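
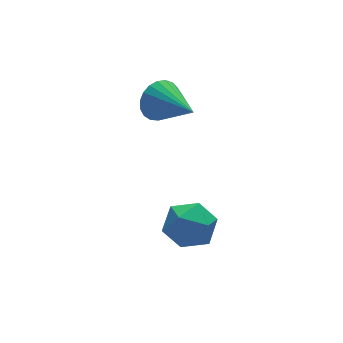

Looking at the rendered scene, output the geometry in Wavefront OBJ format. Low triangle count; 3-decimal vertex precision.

v 3.708 -1.938 -0.357
v 4.312 -2.377 -1.308
v 2.048 -1.983 -1.392
v 2.652 -2.422 -2.343
v 2.497 -3.105 -1.357
v 3.523 -3.077 -0.718
v 2.837 -1.283 -1.982
v 3.863 -1.255 -1.343
v 3.774 -1.972 -2.313
v 3.564 -3.098 -1.926
v 2.796 -1.262 -0.774
v 2.586 -2.388 -0.387
v 3.743 1.535 3.349
v 4.277 1.376 2.518
v 4.197 -0.495 4.031
v 4.564 1.527 2.778
v 4.709 1.68 3.136
v 4.688 1.808 3.531
v 4.503 1.889 3.895
v 4.186 1.908 4.164
v 3.793 1.864 4.292
v 3.391 1.762 4.257
v 3.051 1.621 4.065
v 2.829 1.466 3.749
v 2.766 1.322 3.364
v 2.872 1.215 2.976
v 3.128 1.164 2.653
v 3.491 1.177 2.45
v 3.897 1.252 2.402
f 1 12 6
f 1 6 2
f 1 2 8
f 1 8 11
f 1 11 12
f 2 6 10
f 6 12 5
f 12 11 3
f 11 8 7
f 8 2 9
f 4 10 5
f 4 5 3
f 4 3 7
f 4 7 9
f 4 9 10
f 5 10 6
f 3 5 12
f 7 3 11
f 9 7 8
f 10 9 2
f 14 13 16
f 14 16 15
f 16 13 17
f 16 17 15
f 17 13 18
f 17 18 15
f 18 13 19
f 18 19 15
f 19 13 20
f 19 20 15
f 20 13 21
f 20 21 15
f 21 13 22
f 21 22 15
f 22 13 23
f 22 23 15
f 23 13 24
f 23 24 15
f 24 13 25
f 24 25 15
f 25 13 26
f 25 26 15
f 26 13 27
f 26 27 15
f 27 13 28
f 27 28 15
f 28 13 29
f 28 29 15
f 29 13 14
f 29 14 15



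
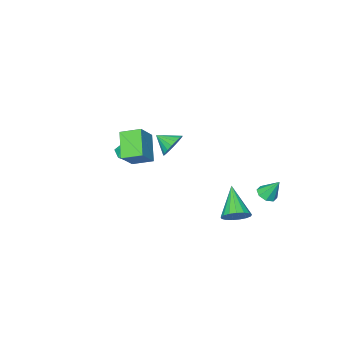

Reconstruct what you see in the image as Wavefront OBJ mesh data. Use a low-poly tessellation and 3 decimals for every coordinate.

v 2.669 0.833 2.042
v 1.893 -0.242 3.168
v 3.656 1.174 3.048
v 2.88 0.1 4.174
v 3.36 -0.06 1.666
v 2.584 -1.134 2.792
v 4.347 0.282 2.672
v 3.571 -0.793 3.798
v 0.537 -3.205 -0.292
v 1.034 -3.339 -0.692
v 0.846 -3.981 0.352
v 1.343 -4.115 -0.048
v 1.34 -3.559 0.293
v 1.149 -3.08 -0.105
v 0.731 -4.24 -0.235
v 0.54 -3.761 -0.633
v 1.154 -3.979 -0.657
v 1.53 -3.558 -0.331
v 0.35 -3.762 -0.009
v 0.726 -3.341 0.317
v -2.101 -3.342 -0.751
v -1.625 -3.54 -1.439
v -1.679 -4.278 -0.189
v -1.392 -3.314 -1.237
v -1.3 -3.093 -0.938
v -1.366 -2.921 -0.602
v -1.578 -2.833 -0.296
v -1.894 -2.846 -0.08
v -2.25 -2.957 0.004
v -2.577 -3.144 -0.062
v -2.81 -3.371 -0.265
v -2.903 -3.592 -0.563
v -2.836 -3.763 -0.899
v -2.625 -3.851 -1.205
v -2.309 -3.839 -1.421
v -1.952 -3.728 -1.505
v -2.353 1.603 -4.022
v -2.001 2.008 -3.376
v -3.227 0.217 -2.678
v -2.357 2.189 -3.421
v -2.712 2.236 -3.603
v -2.985 2.138 -3.882
v -3.113 1.918 -4.192
v -3.067 1.625 -4.464
v -2.857 1.327 -4.635
v -2.532 1.093 -4.665
v -2.166 0.975 -4.548
v -1.842 1.001 -4.311
v -1.636 1.165 -4.007
v -1.594 1.43 -3.707
v -1.725 1.734 -3.479
v -3.787 2.412 -2.426
v -3.172 2.451 -2.292
v -4.073 3.048 -1.294
v -3.33 2.83 -2.545
v -3.756 2.964 -2.728
v -4.199 2.775 -2.734
v -4.401 2.373 -2.56
v -4.243 1.994 -2.307
v -3.818 1.86 -2.124
v -3.374 2.049 -2.118
f 2 4 1
f 5 2 1
f 1 4 3
f 3 5 1
f 2 8 4
f 6 2 5
f 6 8 2
f 4 8 3
f 7 5 3
f 3 8 7
f 7 6 5
f 8 6 7
f 9 20 14
f 9 14 10
f 9 10 16
f 9 16 19
f 9 19 20
f 10 14 18
f 14 20 13
f 20 19 11
f 19 16 15
f 16 10 17
f 12 18 13
f 12 13 11
f 12 11 15
f 12 15 17
f 12 17 18
f 13 18 14
f 11 13 20
f 15 11 19
f 17 15 16
f 18 17 10
f 22 21 24
f 22 24 23
f 24 21 25
f 24 25 23
f 25 21 26
f 25 26 23
f 26 21 27
f 26 27 23
f 27 21 28
f 27 28 23
f 28 21 29
f 28 29 23
f 29 21 30
f 29 30 23
f 30 21 31
f 30 31 23
f 31 21 32
f 31 32 23
f 32 21 33
f 32 33 23
f 33 21 34
f 33 34 23
f 34 21 35
f 34 35 23
f 35 21 36
f 35 36 23
f 36 21 22
f 36 22 23
f 38 37 40
f 38 40 39
f 40 37 41
f 40 41 39
f 41 37 42
f 41 42 39
f 42 37 43
f 42 43 39
f 43 37 44
f 43 44 39
f 44 37 45
f 44 45 39
f 45 37 46
f 45 46 39
f 46 37 47
f 46 47 39
f 47 37 48
f 47 48 39
f 48 37 49
f 48 49 39
f 49 37 50
f 49 50 39
f 50 37 51
f 50 51 39
f 51 37 38
f 51 38 39
f 53 52 55
f 53 55 54
f 55 52 56
f 55 56 54
f 56 52 57
f 56 57 54
f 57 52 58
f 57 58 54
f 58 52 59
f 58 59 54
f 59 52 60
f 59 60 54
f 60 52 61
f 60 61 54
f 61 52 53
f 61 53 54



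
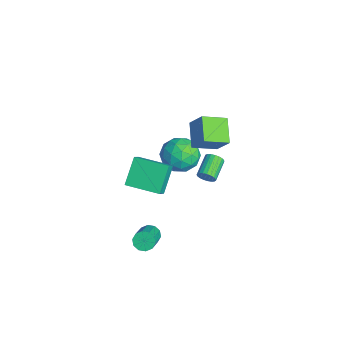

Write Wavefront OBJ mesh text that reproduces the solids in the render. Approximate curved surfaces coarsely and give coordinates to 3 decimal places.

v 4.399 1.323 3.088
v 4.69 1.471 3.493
v 3.712 2.185 3.937
v 3.421 2.037 3.532
v 4.736 1.623 3.347
v 3.757 2.337 3.791
v 4.723 1.724 3.156
v 3.744 2.438 3.6
v 4.654 1.756 2.953
v 3.676 2.47 3.397
v 4.541 1.712 2.774
v 3.563 2.427 3.218
v 4.404 1.602 2.649
v 3.425 2.316 3.093
v 4.265 1.443 2.6
v 3.287 2.157 3.044
v 4.15 1.263 2.635
v 3.172 1.977 3.079
v 4.078 1.094 2.749
v 3.1 1.808 3.193
v 4.062 0.964 2.921
v 3.083 1.678 3.365
v 4.104 0.897 3.122
v 3.125 1.611 3.566
v 4.196 0.903 3.317
v 3.218 1.617 3.761
v 4.324 0.981 3.473
v 3.346 1.695 3.917
v 4.465 1.119 3.562
v 3.487 1.833 4.006
v 4.595 1.292 3.569
v 3.616 2.006 4.013
v 3.261 -1.385 -2.427
v 3.668 -1.053 -2.737
v 5.107 -1.702 -1.542
v 4.699 -2.035 -1.233
v 3.532 -0.84 -2.457
v 4.971 -1.489 -1.262
v 3.292 -0.835 -2.166
v 4.731 -1.484 -0.971
v 3.04 -1.04 -1.975
v 4.479 -1.69 -0.78
v 2.873 -1.378 -1.957
v 4.312 -2.027 -0.762
v 2.853 -1.718 -2.118
v 4.292 -2.367 -0.923
v 2.989 -1.931 -2.398
v 4.428 -2.58 -1.203
v 3.229 -1.936 -2.689
v 4.668 -2.585 -1.494
v 3.481 -1.73 -2.88
v 4.92 -2.38 -1.685
v 3.648 -1.393 -2.898
v 5.087 -2.042 -1.703
v -3.741 2.13 -1.996
v -2.949 2.906 -2.453
v -2.331 0.814 -1.787
v -1.539 1.59 -2.244
v -2.021 1.791 -1.165
v -2.893 2.604 -1.294
v -2.387 1.116 -2.946
v -3.259 1.929 -3.075
v -2.113 2.279 -3.04
v -1.886 2.696 -1.939
v -3.394 1.024 -2.301
v -3.167 1.441 -1.2
v -3.468 2.633 -2.243
v -1.812 1.087 -1.997
v -2.095 1.205 -1.363
v -1.63 1.661 -1.631
v -3.435 2.456 -1.562
v -2.97 2.912 -1.83
v -2.425 2.257 -1.073
v -2.31 0.808 -2.41
v -1.845 1.264 -2.678
v -3.65 2.059 -2.609
v -3.185 2.515 -2.877
v -2.855 1.463 -3.167
v -2.512 2.721 -2.856
v -1.683 1.947 -2.733
v -2.182 1.669 -3.146
v -2.694 2.147 -3.222
v -2.379 2.966 -2.21
v -1.55 2.193 -2.087
v -1.833 2.311 -1.452
v -2.345 2.789 -1.528
v -1.887 2.597 -2.554
v -3.73 1.527 -2.153
v -2.901 0.754 -2.03
v -2.935 0.931 -2.712
v -3.447 1.409 -2.788
v -3.597 1.773 -1.507
v -2.768 0.999 -1.384
v -2.586 1.573 -1.018
v -3.098 2.051 -1.094
v -3.393 1.123 -1.686
v -0.495 3.327 0.132
v -0.464 1.897 0.676
v -1.881 3.598 0.926
v -1.85 2.168 1.469
v 0.27 3.792 1.311
v 0.301 2.362 1.854
v -1.116 4.063 2.104
v -1.085 2.633 2.648
v -1.488 -0.77 -0.474
v -0.862 -1.156 0.248
v -0.362 0.856 -0.579
v 0.263 0.469 0.142
v -0.483 -1.549 -1.762
v 0.142 -1.936 -1.041
v 0.642 0.076 -1.868
v 1.268 -0.31 -1.146
f 2 1 5
f 2 5 3
f 3 5 6
f 3 6 4
f 5 1 7
f 5 7 6
f 6 7 8
f 6 8 4
f 7 1 9
f 7 9 8
f 8 9 10
f 8 10 4
f 9 1 11
f 9 11 10
f 10 11 12
f 10 12 4
f 11 1 13
f 11 13 12
f 12 13 14
f 12 14 4
f 13 1 15
f 13 15 14
f 14 15 16
f 14 16 4
f 15 1 17
f 15 17 16
f 16 17 18
f 16 18 4
f 17 1 19
f 17 19 18
f 18 19 20
f 18 20 4
f 19 1 21
f 19 21 20
f 20 21 22
f 20 22 4
f 21 1 23
f 21 23 22
f 22 23 24
f 22 24 4
f 23 1 25
f 23 25 24
f 24 25 26
f 24 26 4
f 25 1 27
f 25 27 26
f 26 27 28
f 26 28 4
f 27 1 29
f 27 29 28
f 28 29 30
f 28 30 4
f 29 1 31
f 29 31 30
f 30 31 32
f 30 32 4
f 31 1 2
f 31 2 32
f 32 2 3
f 32 3 4
f 34 33 37
f 34 37 35
f 35 37 38
f 35 38 36
f 37 33 39
f 37 39 38
f 38 39 40
f 38 40 36
f 39 33 41
f 39 41 40
f 40 41 42
f 40 42 36
f 41 33 43
f 41 43 42
f 42 43 44
f 42 44 36
f 43 33 45
f 43 45 44
f 44 45 46
f 44 46 36
f 45 33 47
f 45 47 46
f 46 47 48
f 46 48 36
f 47 33 49
f 47 49 48
f 48 49 50
f 48 50 36
f 49 33 51
f 49 51 50
f 50 51 52
f 50 52 36
f 51 33 53
f 51 53 52
f 52 53 54
f 52 54 36
f 53 33 34
f 53 34 54
f 54 34 35
f 54 35 36
f 55 92 71
f 92 66 95
f 71 95 60
f 92 95 71
f 55 71 67
f 71 60 72
f 67 72 56
f 71 72 67
f 55 67 76
f 67 56 77
f 76 77 62
f 67 77 76
f 55 76 88
f 76 62 91
f 88 91 65
f 76 91 88
f 55 88 92
f 88 65 96
f 92 96 66
f 88 96 92
f 56 72 83
f 72 60 86
f 83 86 64
f 72 86 83
f 60 95 73
f 95 66 94
f 73 94 59
f 95 94 73
f 66 96 93
f 96 65 89
f 93 89 57
f 96 89 93
f 65 91 90
f 91 62 78
f 90 78 61
f 91 78 90
f 62 77 82
f 77 56 79
f 82 79 63
f 77 79 82
f 58 84 70
f 84 64 85
f 70 85 59
f 84 85 70
f 58 70 68
f 70 59 69
f 68 69 57
f 70 69 68
f 58 68 75
f 68 57 74
f 75 74 61
f 68 74 75
f 58 75 80
f 75 61 81
f 80 81 63
f 75 81 80
f 58 80 84
f 80 63 87
f 84 87 64
f 80 87 84
f 59 85 73
f 85 64 86
f 73 86 60
f 85 86 73
f 57 69 93
f 69 59 94
f 93 94 66
f 69 94 93
f 61 74 90
f 74 57 89
f 90 89 65
f 74 89 90
f 63 81 82
f 81 61 78
f 82 78 62
f 81 78 82
f 64 87 83
f 87 63 79
f 83 79 56
f 87 79 83
f 98 100 97
f 101 98 97
f 97 100 99
f 99 101 97
f 98 104 100
f 102 98 101
f 102 104 98
f 100 104 99
f 103 101 99
f 99 104 103
f 103 102 101
f 104 102 103
f 106 108 105
f 109 106 105
f 105 108 107
f 107 109 105
f 106 112 108
f 110 106 109
f 110 112 106
f 108 112 107
f 111 109 107
f 107 112 111
f 111 110 109
f 112 110 111



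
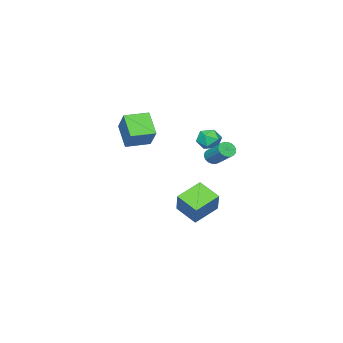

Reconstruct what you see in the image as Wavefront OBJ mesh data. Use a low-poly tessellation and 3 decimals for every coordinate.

v -3.609 -3.186 0.485
v -4.262 -4.317 1.752
v -2.864 -2.074 1.861
v -3.518 -3.205 3.129
v -2.242 -4.035 0.431
v -2.896 -5.166 1.699
v -1.498 -2.923 1.808
v -2.151 -4.054 3.075
v -1.853 3.087 1.55
v -1.494 2.751 1.859
v -1.129 4.098 2.899
v -1.487 4.433 2.59
v -1.339 2.849 1.678
v -0.974 4.196 2.717
v -1.285 2.994 1.471
v -0.92 4.341 2.511
v -1.344 3.157 1.28
v -0.979 4.504 2.32
v -1.504 3.307 1.143
v -1.138 4.653 2.182
v -1.732 3.412 1.086
v -1.367 4.759 2.125
v -1.984 3.454 1.121
v -1.619 4.8 2.16
v -2.211 3.422 1.241
v -1.846 4.769 2.281
v -2.366 3.324 1.423
v -2.001 4.671 2.462
v -2.42 3.179 1.629
v -2.055 4.526 2.669
v -2.361 3.016 1.82
v -1.996 4.363 2.86
v -2.202 2.867 1.958
v -1.836 4.213 2.997
v -1.973 2.761 2.015
v -1.608 4.108 3.054
v -1.721 2.72 1.98
v -1.356 4.066 3.019
v -1.501 0.651 -3.23
v -3.121 1.036 -2.496
v -1.499 2.088 -3.978
v -3.119 2.473 -3.244
v -0.641 1.427 -1.736
v -2.261 1.812 -1.002
v -0.639 2.864 -2.484
v -2.259 3.249 -1.75
v -3.08 2.783 2.653
v -2.322 3.116 2.805
v -2.498 1.584 2.375
v -1.74 1.917 2.527
v -2.283 1.802 3.159
v -2.643 2.543 3.331
v -2.177 2.157 1.849
v -2.537 2.898 2.021
v -1.764 2.729 2.308
v -1.83 2.51 3.117
v -2.99 2.19 2.063
v -3.056 1.971 2.872
f 2 4 1
f 5 2 1
f 1 4 3
f 3 5 1
f 2 8 4
f 6 2 5
f 6 8 2
f 4 8 3
f 7 5 3
f 3 8 7
f 7 6 5
f 8 6 7
f 10 9 13
f 10 13 11
f 11 13 14
f 11 14 12
f 13 9 15
f 13 15 14
f 14 15 16
f 14 16 12
f 15 9 17
f 15 17 16
f 16 17 18
f 16 18 12
f 17 9 19
f 17 19 18
f 18 19 20
f 18 20 12
f 19 9 21
f 19 21 20
f 20 21 22
f 20 22 12
f 21 9 23
f 21 23 22
f 22 23 24
f 22 24 12
f 23 9 25
f 23 25 24
f 24 25 26
f 24 26 12
f 25 9 27
f 25 27 26
f 26 27 28
f 26 28 12
f 27 9 29
f 27 29 28
f 28 29 30
f 28 30 12
f 29 9 31
f 29 31 30
f 30 31 32
f 30 32 12
f 31 9 33
f 31 33 32
f 32 33 34
f 32 34 12
f 33 9 35
f 33 35 34
f 34 35 36
f 34 36 12
f 35 9 37
f 35 37 36
f 36 37 38
f 36 38 12
f 37 9 10
f 37 10 38
f 38 10 11
f 38 11 12
f 40 42 39
f 43 40 39
f 39 42 41
f 41 43 39
f 40 46 42
f 44 40 43
f 44 46 40
f 42 46 41
f 45 43 41
f 41 46 45
f 45 44 43
f 46 44 45
f 47 58 52
f 47 52 48
f 47 48 54
f 47 54 57
f 47 57 58
f 48 52 56
f 52 58 51
f 58 57 49
f 57 54 53
f 54 48 55
f 50 56 51
f 50 51 49
f 50 49 53
f 50 53 55
f 50 55 56
f 51 56 52
f 49 51 58
f 53 49 57
f 55 53 54
f 56 55 48



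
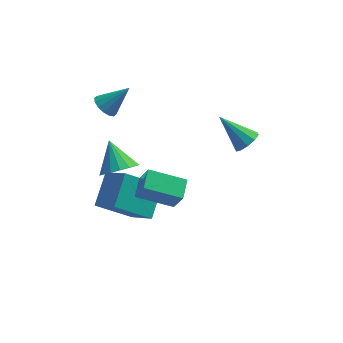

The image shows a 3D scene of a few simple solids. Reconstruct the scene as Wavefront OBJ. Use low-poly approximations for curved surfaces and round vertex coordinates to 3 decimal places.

v -2.046 -1.078 -0.624
v -1.627 -1.467 -0.009
v -2.494 -0.062 0.324
v -1.358 -1.208 -0.159
v -1.247 -0.92 -0.416
v -1.32 -0.667 -0.721
v -1.558 -0.509 -1.003
v -1.908 -0.481 -1.199
v -2.29 -0.59 -1.263
v -2.616 -0.811 -1.18
v -2.811 -1.093 -0.97
v -2.831 -1.371 -0.681
v -2.671 -1.583 -0.379
v -2.368 -1.678 -0.133
v -1.991 -1.637 0.001
v -1.401 -2.056 -1.368
v -1.025 -2.455 -0.312
v -1.247 -1.162 -1.085
v -0.871 -1.562 -0.029
v 0.151 -2.138 -1.951
v 0.527 -2.538 -0.895
v 0.305 -1.245 -1.668
v 0.681 -1.644 -0.612
v -3.145 -0.386 -3.885
v -2.74 0.956 -2.995
v -1.643 -0.029 -5.108
v -1.237 1.313 -4.219
v -2.283 -1.193 -3.061
v -1.877 0.149 -2.172
v -0.78 -0.836 -4.285
v -0.375 0.506 -3.395
v -2.817 3.119 -0.575
v -2.548 3.56 -0.936
v -1.803 3.361 0.475
v -2.77 3.72 -0.759
v -3.005 3.719 -0.532
v -3.189 3.558 -0.317
v -3.274 3.279 -0.171
v -3.236 2.957 -0.133
v -3.086 2.679 -0.214
v -2.864 2.519 -0.392
v -2.63 2.52 -0.618
v -2.446 2.681 -0.834
v -2.361 2.96 -0.979
v -2.399 3.282 -1.017
v 3.181 3.402 -3.309
v 3.49 3.074 -2.814
v 1.979 4.018 -2.151
v 3.658 3.451 -2.841
v 3.643 3.81 -3.047
v 3.452 4.013 -3.353
v 3.158 3.983 -3.643
v 2.872 3.731 -3.805
v 2.705 3.353 -3.778
v 2.719 2.994 -3.572
v 2.91 2.791 -3.266
v 3.205 2.821 -2.976
f 2 1 4
f 2 4 3
f 4 1 5
f 4 5 3
f 5 1 6
f 5 6 3
f 6 1 7
f 6 7 3
f 7 1 8
f 7 8 3
f 8 1 9
f 8 9 3
f 9 1 10
f 9 10 3
f 10 1 11
f 10 11 3
f 11 1 12
f 11 12 3
f 12 1 13
f 12 13 3
f 13 1 14
f 13 14 3
f 14 1 15
f 14 15 3
f 15 1 2
f 15 2 3
f 17 19 16
f 20 17 16
f 16 19 18
f 18 20 16
f 17 23 19
f 21 17 20
f 21 23 17
f 19 23 18
f 22 20 18
f 18 23 22
f 22 21 20
f 23 21 22
f 25 27 24
f 28 25 24
f 24 27 26
f 26 28 24
f 25 31 27
f 29 25 28
f 29 31 25
f 27 31 26
f 30 28 26
f 26 31 30
f 30 29 28
f 31 29 30
f 33 32 35
f 33 35 34
f 35 32 36
f 35 36 34
f 36 32 37
f 36 37 34
f 37 32 38
f 37 38 34
f 38 32 39
f 38 39 34
f 39 32 40
f 39 40 34
f 40 32 41
f 40 41 34
f 41 32 42
f 41 42 34
f 42 32 43
f 42 43 34
f 43 32 44
f 43 44 34
f 44 32 45
f 44 45 34
f 45 32 33
f 45 33 34
f 47 46 49
f 47 49 48
f 49 46 50
f 49 50 48
f 50 46 51
f 50 51 48
f 51 46 52
f 51 52 48
f 52 46 53
f 52 53 48
f 53 46 54
f 53 54 48
f 54 46 55
f 54 55 48
f 55 46 56
f 55 56 48
f 56 46 57
f 56 57 48
f 57 46 47
f 57 47 48



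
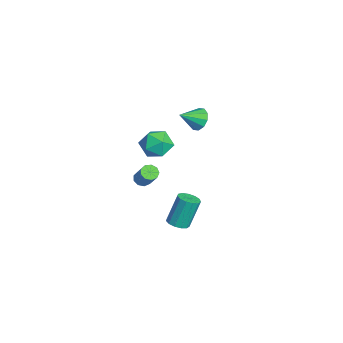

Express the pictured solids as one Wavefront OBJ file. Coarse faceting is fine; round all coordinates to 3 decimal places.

v 3.465 -0.975 -1.836
v 3.784 -1.474 -1.593
v 3.494 -0.843 0.079
v 3.175 -0.345 -0.164
v 4.028 -1.214 -1.648
v 3.738 -0.584 0.024
v 4.093 -0.878 -1.763
v 3.803 -0.248 -0.092
v 3.959 -0.574 -1.902
v 3.669 0.057 -0.23
v 3.668 -0.396 -2.019
v 3.378 0.234 -0.347
v 3.312 -0.403 -2.078
v 3.022 0.227 -0.406
v 3.005 -0.591 -2.06
v 2.715 0.039 -0.389
v 2.844 -0.901 -1.972
v 2.554 -0.271 -0.3
v 2.88 -1.235 -1.839
v 2.59 -0.604 -0.168
v 3.102 -1.486 -1.706
v 2.812 -0.856 -0.035
v 3.439 -1.575 -1.614
v 3.149 -0.945 0.058
v -4.054 1.252 0.819
v -3.81 0.91 0.15
v -3.706 0.128 1.521
v -3.431 1.148 0.344
v -3.289 1.426 0.72
v -3.44 1.638 1.133
v -3.825 1.702 1.427
v -4.297 1.595 1.488
v -4.676 1.356 1.294
v -4.818 1.078 0.918
v -4.667 0.866 0.505
v -4.283 0.802 0.211
v -4.48 -0.472 -0.913
v -3.481 -0.177 -0.772
v -4.019 -2.103 -0.768
v -3.02 -1.808 -0.627
v -3.738 -1.606 0.115
v -4.023 -0.598 0.025
v -3.477 -1.682 -1.565
v -3.762 -0.674 -1.655
v -2.861 -0.925 -1.175
v -3.022 -0.878 -0.136
v -4.478 -1.402 -1.404
v -4.639 -1.355 -0.365
v -0.932 -2.252 -1.465
v -0.683 -1.893 -1.748
v 0.22 -1.61 -0.598
v -0.028 -1.968 -0.315
v -0.954 -1.743 -1.573
v -0.05 -1.46 -0.422
v -1.214 -1.831 -1.347
v -0.311 -1.548 -0.196
v -1.342 -2.116 -1.176
v -0.439 -1.833 -0.026
v -1.278 -2.464 -1.141
v -0.375 -2.181 0.01
v -1.052 -2.713 -1.257
v -0.148 -2.43 -0.107
v -0.77 -2.746 -1.471
v 0.134 -2.463 -0.321
v -0.563 -2.547 -1.682
v 0.34 -2.264 -0.532
v -0.529 -2.211 -1.792
v 0.375 -1.928 -0.641
f 2 1 5
f 2 5 3
f 3 5 6
f 3 6 4
f 5 1 7
f 5 7 6
f 6 7 8
f 6 8 4
f 7 1 9
f 7 9 8
f 8 9 10
f 8 10 4
f 9 1 11
f 9 11 10
f 10 11 12
f 10 12 4
f 11 1 13
f 11 13 12
f 12 13 14
f 12 14 4
f 13 1 15
f 13 15 14
f 14 15 16
f 14 16 4
f 15 1 17
f 15 17 16
f 16 17 18
f 16 18 4
f 17 1 19
f 17 19 18
f 18 19 20
f 18 20 4
f 19 1 21
f 19 21 20
f 20 21 22
f 20 22 4
f 21 1 23
f 21 23 22
f 22 23 24
f 22 24 4
f 23 1 2
f 23 2 24
f 24 2 3
f 24 3 4
f 26 25 28
f 26 28 27
f 28 25 29
f 28 29 27
f 29 25 30
f 29 30 27
f 30 25 31
f 30 31 27
f 31 25 32
f 31 32 27
f 32 25 33
f 32 33 27
f 33 25 34
f 33 34 27
f 34 25 35
f 34 35 27
f 35 25 36
f 35 36 27
f 36 25 26
f 36 26 27
f 37 48 42
f 37 42 38
f 37 38 44
f 37 44 47
f 37 47 48
f 38 42 46
f 42 48 41
f 48 47 39
f 47 44 43
f 44 38 45
f 40 46 41
f 40 41 39
f 40 39 43
f 40 43 45
f 40 45 46
f 41 46 42
f 39 41 48
f 43 39 47
f 45 43 44
f 46 45 38
f 50 49 53
f 50 53 51
f 51 53 54
f 51 54 52
f 53 49 55
f 53 55 54
f 54 55 56
f 54 56 52
f 55 49 57
f 55 57 56
f 56 57 58
f 56 58 52
f 57 49 59
f 57 59 58
f 58 59 60
f 58 60 52
f 59 49 61
f 59 61 60
f 60 61 62
f 60 62 52
f 61 49 63
f 61 63 62
f 62 63 64
f 62 64 52
f 63 49 65
f 63 65 64
f 64 65 66
f 64 66 52
f 65 49 67
f 65 67 66
f 66 67 68
f 66 68 52
f 67 49 50
f 67 50 68
f 68 50 51
f 68 51 52



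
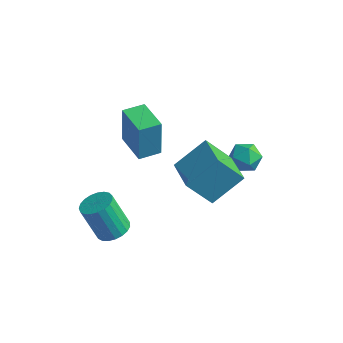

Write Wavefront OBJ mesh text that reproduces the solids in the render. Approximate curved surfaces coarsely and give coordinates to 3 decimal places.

v -1.627 -2.424 -2.786
v -0.88 -2.769 -2.472
v -1.747 -2.94 -0.6
v -2.493 -2.596 -0.914
v -0.829 -2.411 -2.415
v -1.695 -2.582 -0.543
v -0.915 -2.055 -2.423
v -1.782 -2.226 -0.551
v -1.125 -1.764 -2.493
v -1.991 -1.935 -0.621
v -1.421 -1.586 -2.614
v -2.288 -1.757 -0.742
v -1.753 -1.554 -2.765
v -2.619 -1.725 -0.893
v -2.063 -1.672 -2.919
v -2.93 -1.843 -1.047
v -2.298 -1.92 -3.051
v -3.164 -2.091 -1.178
v -2.416 -2.256 -3.136
v -3.283 -2.427 -1.264
v -2.398 -2.62 -3.161
v -3.265 -2.791 -1.289
v -2.247 -2.951 -3.121
v -3.114 -3.122 -1.249
v -1.988 -3.191 -3.024
v -2.855 -3.362 -1.151
v -1.667 -3.298 -2.885
v -2.534 -3.469 -1.013
v -1.339 -3.254 -2.729
v -2.206 -3.425 -0.857
v -1.061 -3.067 -2.583
v -1.927 -3.238 -0.711
v 1.469 4.105 -0.344
v 2.353 4.21 -0.553
v 1.787 2.85 0.373
v 2.671 2.955 0.164
v 2.27 3.525 0.757
v 2.074 4.301 0.313
v 2.066 2.759 -0.493
v 1.87 3.535 -0.937
v 2.723 3.378 -0.645
v 2.849 3.852 0.128
v 1.291 3.208 -0.308
v 1.417 3.682 0.465
v 1.609 -1.072 1.638
v 2.478 0.335 2.883
v 0.157 0.146 1.274
v 1.025 1.553 2.519
v 2.615 -0.333 0.101
v 3.483 1.074 1.346
v 1.162 0.885 -0.263
v 2.031 2.292 0.982
v -0.745 -1.465 2.709
v -0.808 -1.318 4.813
v -2.298 -0.562 2.599
v -2.361 -0.415 4.703
v -0.159 -0.465 2.657
v -0.222 -0.318 4.761
v -1.712 0.438 2.547
v -1.775 0.585 4.651
f 2 1 5
f 2 5 3
f 3 5 6
f 3 6 4
f 5 1 7
f 5 7 6
f 6 7 8
f 6 8 4
f 7 1 9
f 7 9 8
f 8 9 10
f 8 10 4
f 9 1 11
f 9 11 10
f 10 11 12
f 10 12 4
f 11 1 13
f 11 13 12
f 12 13 14
f 12 14 4
f 13 1 15
f 13 15 14
f 14 15 16
f 14 16 4
f 15 1 17
f 15 17 16
f 16 17 18
f 16 18 4
f 17 1 19
f 17 19 18
f 18 19 20
f 18 20 4
f 19 1 21
f 19 21 20
f 20 21 22
f 20 22 4
f 21 1 23
f 21 23 22
f 22 23 24
f 22 24 4
f 23 1 25
f 23 25 24
f 24 25 26
f 24 26 4
f 25 1 27
f 25 27 26
f 26 27 28
f 26 28 4
f 27 1 29
f 27 29 28
f 28 29 30
f 28 30 4
f 29 1 31
f 29 31 30
f 30 31 32
f 30 32 4
f 31 1 2
f 31 2 32
f 32 2 3
f 32 3 4
f 33 44 38
f 33 38 34
f 33 34 40
f 33 40 43
f 33 43 44
f 34 38 42
f 38 44 37
f 44 43 35
f 43 40 39
f 40 34 41
f 36 42 37
f 36 37 35
f 36 35 39
f 36 39 41
f 36 41 42
f 37 42 38
f 35 37 44
f 39 35 43
f 41 39 40
f 42 41 34
f 46 48 45
f 49 46 45
f 45 48 47
f 47 49 45
f 46 52 48
f 50 46 49
f 50 52 46
f 48 52 47
f 51 49 47
f 47 52 51
f 51 50 49
f 52 50 51
f 54 56 53
f 57 54 53
f 53 56 55
f 55 57 53
f 54 60 56
f 58 54 57
f 58 60 54
f 56 60 55
f 59 57 55
f 55 60 59
f 59 58 57
f 60 58 59



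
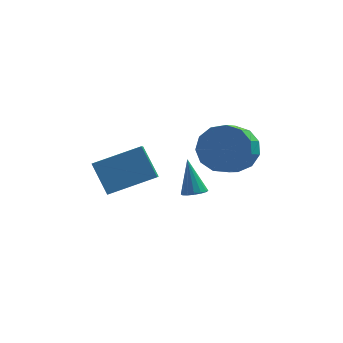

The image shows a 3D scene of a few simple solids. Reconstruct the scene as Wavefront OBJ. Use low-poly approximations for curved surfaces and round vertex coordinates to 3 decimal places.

v 2.45 2.007 1.112
v 3.149 1.351 0.594
v 2.73 0.197 1.49
v 2.03 0.853 2.008
v 3.46 1.601 1.062
v 3.041 0.447 1.957
v 3.45 1.98 1.545
v 3.03 0.826 2.441
v 3.122 2.367 1.891
v 2.703 1.213 2.787
v 2.581 2.64 1.99
v 2.161 1.486 2.885
v 1.998 2.712 1.81
v 1.579 1.558 2.705
v 1.558 2.561 1.408
v 1.139 1.406 2.304
v 1.402 2.233 0.913
v 0.983 1.079 1.809
v 1.578 1.834 0.481
v 1.159 0.679 1.377
v 2.031 1.489 0.249
v 1.612 0.335 1.145
v 2.617 1.31 0.291
v 2.198 0.155 1.187
v -2.344 0.005 0.136
v -2.915 0.884 1.25
v -2.256 1.509 -1.005
v -2.828 2.388 0.11
v -0.472 0.392 0.79
v -1.044 1.271 1.905
v -0.385 1.896 -0.35
v -0.956 2.775 0.764
v 1.017 2.201 -1.584
v 1.493 2.451 -1.633
v 0.763 2.959 -0.176
v 1.31 2.621 -1.758
v 1.047 2.678 -1.836
v 0.777 2.608 -1.847
v 0.571 2.428 -1.787
v 0.485 2.188 -1.673
v 0.541 1.951 -1.536
v 0.725 1.781 -1.411
v 0.987 1.724 -1.333
v 1.257 1.794 -1.322
v 1.463 1.974 -1.382
v 1.549 2.214 -1.495
f 2 1 5
f 2 5 3
f 3 5 6
f 3 6 4
f 5 1 7
f 5 7 6
f 6 7 8
f 6 8 4
f 7 1 9
f 7 9 8
f 8 9 10
f 8 10 4
f 9 1 11
f 9 11 10
f 10 11 12
f 10 12 4
f 11 1 13
f 11 13 12
f 12 13 14
f 12 14 4
f 13 1 15
f 13 15 14
f 14 15 16
f 14 16 4
f 15 1 17
f 15 17 16
f 16 17 18
f 16 18 4
f 17 1 19
f 17 19 18
f 18 19 20
f 18 20 4
f 19 1 21
f 19 21 20
f 20 21 22
f 20 22 4
f 21 1 23
f 21 23 22
f 22 23 24
f 22 24 4
f 23 1 2
f 23 2 24
f 24 2 3
f 24 3 4
f 26 28 25
f 29 26 25
f 25 28 27
f 27 29 25
f 26 32 28
f 30 26 29
f 30 32 26
f 28 32 27
f 31 29 27
f 27 32 31
f 31 30 29
f 32 30 31
f 34 33 36
f 34 36 35
f 36 33 37
f 36 37 35
f 37 33 38
f 37 38 35
f 38 33 39
f 38 39 35
f 39 33 40
f 39 40 35
f 40 33 41
f 40 41 35
f 41 33 42
f 41 42 35
f 42 33 43
f 42 43 35
f 43 33 44
f 43 44 35
f 44 33 45
f 44 45 35
f 45 33 46
f 45 46 35
f 46 33 34
f 46 34 35



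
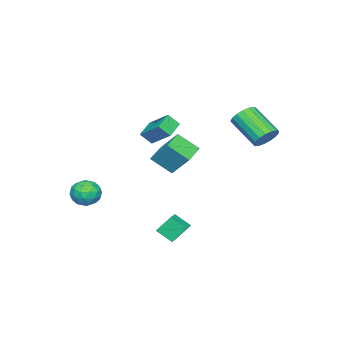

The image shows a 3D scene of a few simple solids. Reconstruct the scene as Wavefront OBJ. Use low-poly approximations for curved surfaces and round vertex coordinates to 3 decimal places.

v -3.442 4.254 3.007
v -2.778 3.831 2.686
v -3.274 2.123 3.912
v -3.938 2.546 4.233
v -2.625 4.021 3.012
v -3.12 2.313 4.238
v -2.659 4.263 3.337
v -3.154 2.555 4.563
v -2.872 4.504 3.586
v -3.368 2.796 4.812
v -3.216 4.688 3.702
v -3.711 2.98 4.928
v -3.612 4.772 3.66
v -4.107 3.064 4.886
v -3.969 4.737 3.467
v -4.464 3.029 4.693
v -4.205 4.592 3.17
v -4.7 2.884 4.396
v -4.267 4.369 2.835
v -4.762 2.661 4.061
v -4.139 4.12 2.539
v -4.635 2.412 3.765
v -3.852 3.902 2.351
v -4.348 2.194 3.577
v -3.472 3.764 2.313
v -3.967 2.056 3.539
v -3.084 3.739 2.434
v -3.579 2.031 3.66
v 3.032 -2.287 -0.602
v 3.485 -2.128 0.189
v 3.315 -3.752 -0.469
v 3.768 -3.593 0.322
v 2.85 -3.481 0.284
v 2.676 -2.576 0.202
v 4.124 -3.304 -0.482
v 3.95 -2.399 -0.564
v 4.16 -2.757 0.263
v 3.373 -2.866 0.736
v 3.427 -3.014 -1.016
v 2.64 -3.123 -0.543
v 3.234 -2.079 -0.218
v 3.566 -3.801 -0.062
v 3.027 -3.735 -0.084
v 3.293 -3.642 0.38
v 2.758 -2.342 -0.21
v 3.024 -2.249 0.255
v 2.651 -3.044 0.31
v 3.776 -3.631 -0.535
v 4.042 -3.538 -0.07
v 3.507 -2.238 -0.66
v 3.773 -2.145 -0.196
v 4.149 -2.836 -0.59
v 3.897 -2.355 0.291
v 4.063 -3.216 0.368
v 4.273 -3.047 -0.104
v 4.17 -2.515 -0.152
v 3.434 -2.42 0.569
v 3.6 -3.28 0.646
v 3.061 -3.214 0.624
v 2.958 -2.682 0.576
v 3.831 -2.789 0.612
v 3.2 -2.6 -0.926
v 3.366 -3.46 -0.849
v 3.842 -3.198 -0.856
v 3.739 -2.666 -0.904
v 2.737 -2.664 -0.648
v 2.903 -3.525 -0.571
v 2.63 -3.365 -0.128
v 2.527 -2.833 -0.176
v 2.969 -3.091 -0.892
v 2.268 2.9 -1.567
v 2.385 1.994 -0.919
v 3.123 3.179 -1.332
v 3.24 2.273 -0.684
v 2.74 2.267 -2.536
v 2.857 1.361 -1.888
v 3.595 2.546 -2.301
v 3.712 1.64 -1.653
v -2.354 -2.496 3.097
v -2.066 -1.125 4.113
v -2.665 -1.927 2.418
v -2.378 -0.556 3.433
v -1.202 -2.404 2.647
v -0.915 -1.033 3.662
v -1.514 -1.835 1.967
v -1.226 -0.464 2.983
v -1.002 0.425 1.282
v -0.644 -0.725 2.241
v -0.789 1.628 2.644
v -0.431 0.478 3.604
v 0.311 0.562 0.956
v 0.669 -0.588 1.916
v 0.524 1.765 2.319
v 0.882 0.615 3.278
f 2 1 5
f 2 5 3
f 3 5 6
f 3 6 4
f 5 1 7
f 5 7 6
f 6 7 8
f 6 8 4
f 7 1 9
f 7 9 8
f 8 9 10
f 8 10 4
f 9 1 11
f 9 11 10
f 10 11 12
f 10 12 4
f 11 1 13
f 11 13 12
f 12 13 14
f 12 14 4
f 13 1 15
f 13 15 14
f 14 15 16
f 14 16 4
f 15 1 17
f 15 17 16
f 16 17 18
f 16 18 4
f 17 1 19
f 17 19 18
f 18 19 20
f 18 20 4
f 19 1 21
f 19 21 20
f 20 21 22
f 20 22 4
f 21 1 23
f 21 23 22
f 22 23 24
f 22 24 4
f 23 1 25
f 23 25 24
f 24 25 26
f 24 26 4
f 25 1 27
f 25 27 26
f 26 27 28
f 26 28 4
f 27 1 2
f 27 2 28
f 28 2 3
f 28 3 4
f 29 66 45
f 66 40 69
f 45 69 34
f 66 69 45
f 29 45 41
f 45 34 46
f 41 46 30
f 45 46 41
f 29 41 50
f 41 30 51
f 50 51 36
f 41 51 50
f 29 50 62
f 50 36 65
f 62 65 39
f 50 65 62
f 29 62 66
f 62 39 70
f 66 70 40
f 62 70 66
f 30 46 57
f 46 34 60
f 57 60 38
f 46 60 57
f 34 69 47
f 69 40 68
f 47 68 33
f 69 68 47
f 40 70 67
f 70 39 63
f 67 63 31
f 70 63 67
f 39 65 64
f 65 36 52
f 64 52 35
f 65 52 64
f 36 51 56
f 51 30 53
f 56 53 37
f 51 53 56
f 32 58 44
f 58 38 59
f 44 59 33
f 58 59 44
f 32 44 42
f 44 33 43
f 42 43 31
f 44 43 42
f 32 42 49
f 42 31 48
f 49 48 35
f 42 48 49
f 32 49 54
f 49 35 55
f 54 55 37
f 49 55 54
f 32 54 58
f 54 37 61
f 58 61 38
f 54 61 58
f 33 59 47
f 59 38 60
f 47 60 34
f 59 60 47
f 31 43 67
f 43 33 68
f 67 68 40
f 43 68 67
f 35 48 64
f 48 31 63
f 64 63 39
f 48 63 64
f 37 55 56
f 55 35 52
f 56 52 36
f 55 52 56
f 38 61 57
f 61 37 53
f 57 53 30
f 61 53 57
f 72 74 71
f 75 72 71
f 71 74 73
f 73 75 71
f 72 78 74
f 76 72 75
f 76 78 72
f 74 78 73
f 77 75 73
f 73 78 77
f 77 76 75
f 78 76 77
f 80 82 79
f 83 80 79
f 79 82 81
f 81 83 79
f 80 86 82
f 84 80 83
f 84 86 80
f 82 86 81
f 85 83 81
f 81 86 85
f 85 84 83
f 86 84 85
f 88 90 87
f 91 88 87
f 87 90 89
f 89 91 87
f 88 94 90
f 92 88 91
f 92 94 88
f 90 94 89
f 93 91 89
f 89 94 93
f 93 92 91
f 94 92 93



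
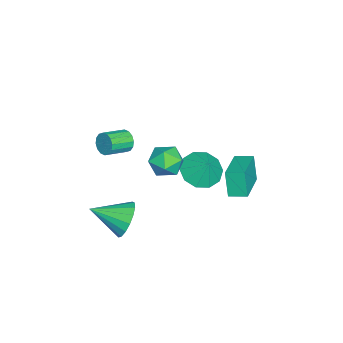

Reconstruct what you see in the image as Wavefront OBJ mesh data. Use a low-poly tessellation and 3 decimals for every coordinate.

v 1.565 3.102 -0.832
v 1.224 2.892 0.405
v 1.555 3.93 -0.694
v 1.214 3.72 0.543
v 3.446 3.04 -0.323
v 3.105 2.83 0.914
v 3.436 3.868 -0.185
v 3.095 3.658 1.052
v 3.473 -1.313 2.602
v 3.763 -1.21 2.135
v 4.558 -1.924 2.47
v 4.267 -2.027 2.938
v 3.858 -1.014 2.327
v 4.652 -1.728 2.662
v 3.849 -0.899 2.592
v 4.644 -1.613 2.928
v 3.74 -0.894 2.861
v 4.535 -1.608 3.196
v 3.559 -1.002 3.06
v 4.354 -1.716 3.395
v 3.355 -1.193 3.136
v 4.15 -1.907 3.472
v 3.182 -1.416 3.07
v 3.977 -2.13 3.405
v 3.088 -1.612 2.878
v 3.882 -2.326 3.213
v 3.096 -1.727 2.612
v 3.891 -2.441 2.948
v 3.205 -1.732 2.344
v 4 -2.446 2.679
v 3.386 -1.624 2.145
v 4.181 -2.338 2.48
v 3.59 -1.433 2.068
v 4.385 -2.147 2.404
v 2.18 0.873 0.554
v 2.811 0.931 1.155
v 2.429 -0.511 0.425
v 3.06 -0.453 1.026
v 2.225 -0.35 1.258
v 2.071 0.506 1.338
v 3.169 -0.086 0.242
v 3.015 0.77 0.322
v 3.422 0.338 0.962
v 2.838 0.175 1.59
v 2.402 0.245 -0.01
v 1.818 0.082 0.618
v 0.238 1.269 -1.704
v 1.131 1.206 -2.15
v 0.722 1.711 -0.796
v 0.887 1.757 -2.288
v 0.395 2.121 -2.203
v -0.157 2.16 -1.927
v -0.558 1.858 -1.567
v -0.655 1.331 -1.258
v -0.411 0.781 -1.12
v 0.081 0.416 -1.205
v 0.633 0.378 -1.481
v 1.034 0.679 -1.841
v 3.421 -1.362 -2.808
v 4.075 -1.549 -3.484
v 3.699 -2.898 -2.112
v 4.319 -1.353 -3.148
v 4.356 -1.158 -2.733
v 4.179 -1.01 -2.336
v 3.828 -0.943 -2.046
v 3.384 -0.971 -1.932
v 2.949 -1.089 -2.018
v 2.621 -1.27 -2.285
v 2.477 -1.471 -2.672
v 2.549 -1.647 -3.09
v 2.82 -1.758 -3.443
v 3.229 -1.778 -3.651
v 3.682 -1.703 -3.666
f 2 4 1
f 5 2 1
f 1 4 3
f 3 5 1
f 2 8 4
f 6 2 5
f 6 8 2
f 4 8 3
f 7 5 3
f 3 8 7
f 7 6 5
f 8 6 7
f 10 9 13
f 10 13 11
f 11 13 14
f 11 14 12
f 13 9 15
f 13 15 14
f 14 15 16
f 14 16 12
f 15 9 17
f 15 17 16
f 16 17 18
f 16 18 12
f 17 9 19
f 17 19 18
f 18 19 20
f 18 20 12
f 19 9 21
f 19 21 20
f 20 21 22
f 20 22 12
f 21 9 23
f 21 23 22
f 22 23 24
f 22 24 12
f 23 9 25
f 23 25 24
f 24 25 26
f 24 26 12
f 25 9 27
f 25 27 26
f 26 27 28
f 26 28 12
f 27 9 29
f 27 29 28
f 28 29 30
f 28 30 12
f 29 9 31
f 29 31 30
f 30 31 32
f 30 32 12
f 31 9 33
f 31 33 32
f 32 33 34
f 32 34 12
f 33 9 10
f 33 10 34
f 34 10 11
f 34 11 12
f 35 46 40
f 35 40 36
f 35 36 42
f 35 42 45
f 35 45 46
f 36 40 44
f 40 46 39
f 46 45 37
f 45 42 41
f 42 36 43
f 38 44 39
f 38 39 37
f 38 37 41
f 38 41 43
f 38 43 44
f 39 44 40
f 37 39 46
f 41 37 45
f 43 41 42
f 44 43 36
f 48 47 50
f 48 50 49
f 50 47 51
f 50 51 49
f 51 47 52
f 51 52 49
f 52 47 53
f 52 53 49
f 53 47 54
f 53 54 49
f 54 47 55
f 54 55 49
f 55 47 56
f 55 56 49
f 56 47 57
f 56 57 49
f 57 47 58
f 57 58 49
f 58 47 48
f 58 48 49
f 60 59 62
f 60 62 61
f 62 59 63
f 62 63 61
f 63 59 64
f 63 64 61
f 64 59 65
f 64 65 61
f 65 59 66
f 65 66 61
f 66 59 67
f 66 67 61
f 67 59 68
f 67 68 61
f 68 59 69
f 68 69 61
f 69 59 70
f 69 70 61
f 70 59 71
f 70 71 61
f 71 59 72
f 71 72 61
f 72 59 73
f 72 73 61
f 73 59 60
f 73 60 61



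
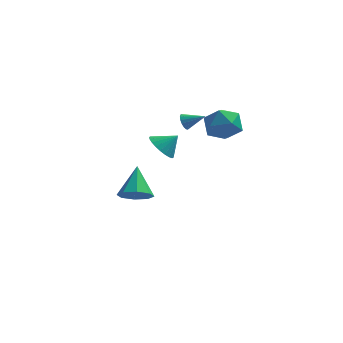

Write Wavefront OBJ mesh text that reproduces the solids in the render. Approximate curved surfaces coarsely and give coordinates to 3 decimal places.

v -0.377 1.639 1.247
v -0.171 1.923 0.824
v 0.757 1.601 1.773
v -0.245 2.109 0.995
v -0.348 2.187 1.224
v -0.458 2.14 1.459
v -0.55 1.978 1.645
v -0.602 1.738 1.74
v -0.602 1.475 1.722
v -0.551 1.25 1.596
v -0.46 1.114 1.389
v -0.35 1.098 1.151
v -0.246 1.206 0.934
v -0.172 1.413 0.79
v -0.145 1.672 0.75
v -0.929 -3.699 2.277
v -0.443 -4.418 2.002
v -0.111 -3.441 3.043
v -0.321 -4.165 1.785
v -0.291 -3.841 1.644
v -0.358 -3.495 1.598
v -0.512 -3.181 1.656
v -0.729 -2.945 1.809
v -0.977 -2.824 2.033
v -1.218 -2.837 2.294
v -1.414 -2.981 2.552
v -1.537 -3.234 2.768
v -1.567 -3.558 2.91
v -1.5 -3.904 2.955
v -1.346 -4.218 2.897
v -1.128 -4.454 2.745
v -0.881 -4.575 2.521
v -0.64 -4.562 2.26
v 1.426 -0.078 2.07
v 2.553 -0.008 2.318
v 1.347 -1.752 2.902
v 2.474 -1.682 3.15
v 1.721 -0.983 3.681
v 1.77 0.052 3.166
v 2.13 -1.812 2.054
v 2.179 -0.777 1.539
v 2.989 -1.079 2.308
v 2.736 -0.567 3.313
v 1.164 -1.193 1.907
v 0.911 -0.681 2.912
v -2.992 1.069 -4.431
v -1.979 1.233 -4.522
v -3.108 2.591 -2.989
v -2.401 1.673 -5.021
v -3.17 1.76 -5.174
v -3.834 1.442 -4.893
v -4.005 0.906 -4.341
v -3.582 0.465 -3.842
v -2.814 0.378 -3.688
v -2.15 0.696 -3.97
f 2 1 4
f 2 4 3
f 4 1 5
f 4 5 3
f 5 1 6
f 5 6 3
f 6 1 7
f 6 7 3
f 7 1 8
f 7 8 3
f 8 1 9
f 8 9 3
f 9 1 10
f 9 10 3
f 10 1 11
f 10 11 3
f 11 1 12
f 11 12 3
f 12 1 13
f 12 13 3
f 13 1 14
f 13 14 3
f 14 1 15
f 14 15 3
f 15 1 2
f 15 2 3
f 17 16 19
f 17 19 18
f 19 16 20
f 19 20 18
f 20 16 21
f 20 21 18
f 21 16 22
f 21 22 18
f 22 16 23
f 22 23 18
f 23 16 24
f 23 24 18
f 24 16 25
f 24 25 18
f 25 16 26
f 25 26 18
f 26 16 27
f 26 27 18
f 27 16 28
f 27 28 18
f 28 16 29
f 28 29 18
f 29 16 30
f 29 30 18
f 30 16 31
f 30 31 18
f 31 16 32
f 31 32 18
f 32 16 33
f 32 33 18
f 33 16 17
f 33 17 18
f 34 45 39
f 34 39 35
f 34 35 41
f 34 41 44
f 34 44 45
f 35 39 43
f 39 45 38
f 45 44 36
f 44 41 40
f 41 35 42
f 37 43 38
f 37 38 36
f 37 36 40
f 37 40 42
f 37 42 43
f 38 43 39
f 36 38 45
f 40 36 44
f 42 40 41
f 43 42 35
f 47 46 49
f 47 49 48
f 49 46 50
f 49 50 48
f 50 46 51
f 50 51 48
f 51 46 52
f 51 52 48
f 52 46 53
f 52 53 48
f 53 46 54
f 53 54 48
f 54 46 55
f 54 55 48
f 55 46 47
f 55 47 48



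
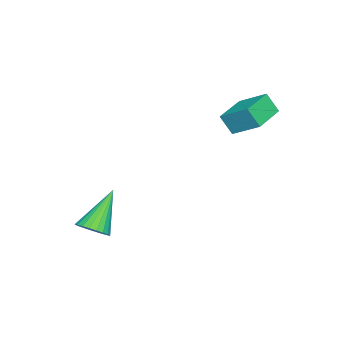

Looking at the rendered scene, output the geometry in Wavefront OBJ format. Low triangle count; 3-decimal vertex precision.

v -3.165 3.472 1.431
v -3.163 3.052 2.124
v -2.978 4.434 2.013
v -2.977 4.015 2.706
v -1.843 3.285 1.314
v -1.842 2.866 2.007
v -1.657 4.248 1.896
v -1.655 3.828 2.589
v 1.168 -0.212 -2.136
v 1.636 -0.104 -1.776
v 0.112 0.052 -0.844
v 1.59 0.111 -1.857
v 1.48 0.277 -1.981
v 1.323 0.368 -2.128
v 1.142 0.371 -2.277
v 0.965 0.285 -2.404
v 0.819 0.124 -2.49
v 0.726 -0.089 -2.523
v 0.701 -0.32 -2.496
v 0.747 -0.535 -2.415
v 0.856 -0.7 -2.292
v 1.014 -0.791 -2.144
v 1.195 -0.795 -1.996
v 1.372 -0.709 -1.869
v 1.518 -0.547 -1.782
v 1.61 -0.335 -1.75
f 2 4 1
f 5 2 1
f 1 4 3
f 3 5 1
f 2 8 4
f 6 2 5
f 6 8 2
f 4 8 3
f 7 5 3
f 3 8 7
f 7 6 5
f 8 6 7
f 10 9 12
f 10 12 11
f 12 9 13
f 12 13 11
f 13 9 14
f 13 14 11
f 14 9 15
f 14 15 11
f 15 9 16
f 15 16 11
f 16 9 17
f 16 17 11
f 17 9 18
f 17 18 11
f 18 9 19
f 18 19 11
f 19 9 20
f 19 20 11
f 20 9 21
f 20 21 11
f 21 9 22
f 21 22 11
f 22 9 23
f 22 23 11
f 23 9 24
f 23 24 11
f 24 9 25
f 24 25 11
f 25 9 26
f 25 26 11
f 26 9 10
f 26 10 11



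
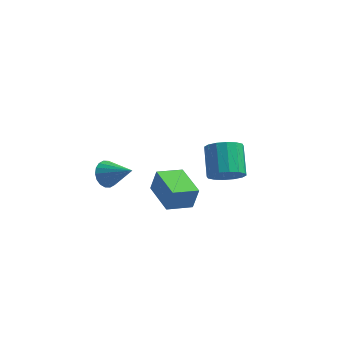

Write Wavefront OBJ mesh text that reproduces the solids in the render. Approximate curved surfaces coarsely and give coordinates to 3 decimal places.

v -1.814 -2.572 2.741
v -1.394 -2.729 2.079
v -0.426 -3.068 3.739
v -1.317 -2.387 2.142
v -1.339 -2.082 2.324
v -1.455 -1.874 2.589
v -1.642 -1.804 2.884
v -1.863 -1.886 3.15
v -2.074 -2.104 3.336
v -2.234 -2.415 3.404
v -2.311 -2.756 3.341
v -2.289 -3.062 3.159
v -2.174 -3.27 2.894
v -1.987 -3.34 2.599
v -1.766 -3.258 2.332
v -1.554 -3.04 2.147
v 3.368 3.103 -2.003
v 4.355 3.099 -1.617
v 3.959 4.673 -0.59
v 2.972 4.677 -0.977
v 4.382 3.404 -2.073
v 3.986 4.977 -1.046
v 4.137 3.627 -2.51
v 3.742 5.201 -1.483
v 3.686 3.711 -2.812
v 3.291 5.284 -1.785
v 3.15 3.631 -2.896
v 2.755 5.205 -1.869
v 2.672 3.411 -2.742
v 2.277 4.984 -1.715
v 2.381 3.107 -2.39
v 1.985 4.681 -1.363
v 2.354 2.803 -1.934
v 1.958 4.376 -0.907
v 2.598 2.579 -1.497
v 2.203 4.153 -0.47
v 3.049 2.496 -1.195
v 2.654 4.069 -0.168
v 3.585 2.575 -1.111
v 3.19 4.149 -0.084
v 4.063 2.796 -1.265
v 3.668 4.369 -0.238
v 1.079 -2.071 -0.184
v 1.364 -1.868 1.047
v -0.047 -0.442 -0.192
v 0.238 -0.239 1.04
v 2.282 -1.241 -0.6
v 2.567 -1.038 0.632
v 1.156 0.388 -0.607
v 1.441 0.591 0.624
f 2 1 4
f 2 4 3
f 4 1 5
f 4 5 3
f 5 1 6
f 5 6 3
f 6 1 7
f 6 7 3
f 7 1 8
f 7 8 3
f 8 1 9
f 8 9 3
f 9 1 10
f 9 10 3
f 10 1 11
f 10 11 3
f 11 1 12
f 11 12 3
f 12 1 13
f 12 13 3
f 13 1 14
f 13 14 3
f 14 1 15
f 14 15 3
f 15 1 16
f 15 16 3
f 16 1 2
f 16 2 3
f 18 17 21
f 18 21 19
f 19 21 22
f 19 22 20
f 21 17 23
f 21 23 22
f 22 23 24
f 22 24 20
f 23 17 25
f 23 25 24
f 24 25 26
f 24 26 20
f 25 17 27
f 25 27 26
f 26 27 28
f 26 28 20
f 27 17 29
f 27 29 28
f 28 29 30
f 28 30 20
f 29 17 31
f 29 31 30
f 30 31 32
f 30 32 20
f 31 17 33
f 31 33 32
f 32 33 34
f 32 34 20
f 33 17 35
f 33 35 34
f 34 35 36
f 34 36 20
f 35 17 37
f 35 37 36
f 36 37 38
f 36 38 20
f 37 17 39
f 37 39 38
f 38 39 40
f 38 40 20
f 39 17 41
f 39 41 40
f 40 41 42
f 40 42 20
f 41 17 18
f 41 18 42
f 42 18 19
f 42 19 20
f 44 46 43
f 47 44 43
f 43 46 45
f 45 47 43
f 44 50 46
f 48 44 47
f 48 50 44
f 46 50 45
f 49 47 45
f 45 50 49
f 49 48 47
f 50 48 49



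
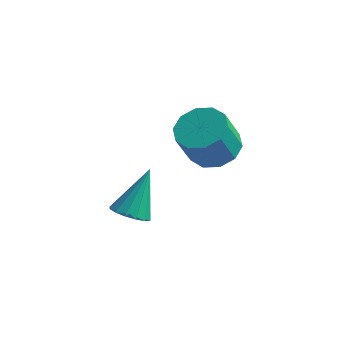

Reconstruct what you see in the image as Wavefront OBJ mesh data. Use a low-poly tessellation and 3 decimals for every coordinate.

v -1.39 -2.392 -2.283
v -0.668 -2.644 -2.192
v -1.19 -1.228 -0.657
v -0.637 -2.323 -2.426
v -0.807 -2.02 -2.621
v -1.133 -1.817 -2.726
v -1.529 -1.768 -2.713
v -1.887 -1.886 -2.584
v -2.112 -2.14 -2.375
v -2.144 -2.461 -2.141
v -1.974 -2.764 -1.945
v -1.647 -2.967 -1.84
v -1.252 -3.016 -1.854
v -0.894 -2.898 -1.983
v 1.14 -0.938 1.177
v 2.05 -1.301 1.184
v 1.791 -1.925 2.59
v 0.88 -1.562 2.583
v 2.067 -0.748 1.432
v 1.807 -1.372 2.838
v 1.729 -0.268 1.583
v 1.47 -0.893 2.989
v 1.166 -0.044 1.579
v 0.907 -0.669 2.985
v 0.593 -0.162 1.421
v 0.334 -0.786 2.827
v 0.229 -0.575 1.17
v -0.03 -1.199 2.576
v 0.213 -1.128 0.922
v -0.047 -1.752 2.328
v 0.55 -1.607 0.771
v 0.291 -2.232 2.177
v 1.113 -1.831 0.775
v 0.854 -2.456 2.181
v 1.686 -1.714 0.933
v 1.427 -2.338 2.339
f 2 1 4
f 2 4 3
f 4 1 5
f 4 5 3
f 5 1 6
f 5 6 3
f 6 1 7
f 6 7 3
f 7 1 8
f 7 8 3
f 8 1 9
f 8 9 3
f 9 1 10
f 9 10 3
f 10 1 11
f 10 11 3
f 11 1 12
f 11 12 3
f 12 1 13
f 12 13 3
f 13 1 14
f 13 14 3
f 14 1 2
f 14 2 3
f 16 15 19
f 16 19 17
f 17 19 20
f 17 20 18
f 19 15 21
f 19 21 20
f 20 21 22
f 20 22 18
f 21 15 23
f 21 23 22
f 22 23 24
f 22 24 18
f 23 15 25
f 23 25 24
f 24 25 26
f 24 26 18
f 25 15 27
f 25 27 26
f 26 27 28
f 26 28 18
f 27 15 29
f 27 29 28
f 28 29 30
f 28 30 18
f 29 15 31
f 29 31 30
f 30 31 32
f 30 32 18
f 31 15 33
f 31 33 32
f 32 33 34
f 32 34 18
f 33 15 35
f 33 35 34
f 34 35 36
f 34 36 18
f 35 15 16
f 35 16 36
f 36 16 17
f 36 17 18



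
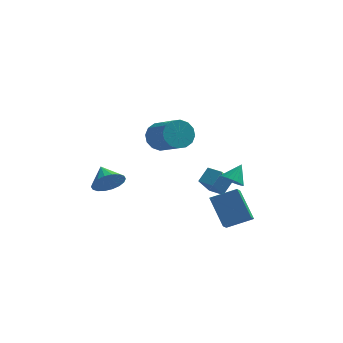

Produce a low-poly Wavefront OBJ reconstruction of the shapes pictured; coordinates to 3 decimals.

v -2.836 -3.279 0.251
v -2.236 -3.408 1.015
v -3.364 -2.201 0.849
v -2.004 -3.149 0.753
v -1.937 -2.915 0.391
v -2.048 -2.754 0.001
v -2.315 -2.696 -0.339
v -2.685 -2.754 -0.562
v -3.085 -2.915 -0.624
v -3.436 -3.149 -0.513
v -3.668 -3.408 -0.25
v -3.736 -3.642 0.112
v -3.625 -3.804 0.502
v -3.358 -3.861 0.842
v -2.988 -3.804 1.065
v -2.587 -3.642 1.127
v 2.603 0.438 -3.161
v 2.458 -0.602 -2.377
v 4.119 0.697 -2.537
v 3.974 -0.343 -1.753
v 3.426 -0.797 -4.647
v 3.281 -1.837 -3.863
v 4.942 -0.538 -4.023
v 4.797 -1.578 -3.239
v 3.614 0.897 -1.861
v 4.303 0.586 -2.007
v 4.146 1.643 -0.939
v 4.299 0.836 -2.207
v 4.176 1.096 -2.347
v 3.957 1.322 -2.403
v 3.678 1.475 -2.366
v 3.388 1.527 -2.241
v 3.137 1.471 -2.05
v 2.968 1.315 -1.827
v 2.911 1.087 -1.609
v 2.976 0.826 -1.435
v 3.151 0.577 -1.335
v 3.406 0.384 -1.325
v 3.697 0.279 -1.409
v 3.973 0.281 -1.57
v 4.188 0.39 -1.782
v 1.733 1.413 -2.268
v 2.225 2.146 -1.579
v 2.309 2.175 -3.489
v 2.801 2.908 -2.799
v 2.559 0.832 -2.241
v 3.051 1.565 -1.551
v 3.135 1.594 -3.461
v 3.627 2.327 -2.772
v -0.162 -1.073 2.7
v 0.549 -1.033 2.041
v 1.613 -2.487 3.101
v 0.902 -2.527 3.76
v 0.672 -0.691 2.387
v 1.737 -2.144 3.446
v 0.573 -0.451 2.816
v 1.637 -1.904 3.876
v 0.276 -0.377 3.215
v 1.34 -1.831 4.274
v -0.138 -0.491 3.475
v 0.926 -1.944 4.535
v -0.558 -0.76 3.528
v 0.506 -2.213 4.588
v -0.873 -1.113 3.359
v 0.191 -2.567 4.419
v -0.997 -1.456 3.014
v 0.068 -2.909 4.073
v -0.897 -1.696 2.584
v 0.167 -3.149 3.644
v -0.6 -1.769 2.186
v 0.464 -3.223 3.245
v -0.186 -1.656 1.925
v 0.878 -3.109 2.985
v 0.234 -1.387 1.872
v 1.298 -2.84 2.932
f 2 1 4
f 2 4 3
f 4 1 5
f 4 5 3
f 5 1 6
f 5 6 3
f 6 1 7
f 6 7 3
f 7 1 8
f 7 8 3
f 8 1 9
f 8 9 3
f 9 1 10
f 9 10 3
f 10 1 11
f 10 11 3
f 11 1 12
f 11 12 3
f 12 1 13
f 12 13 3
f 13 1 14
f 13 14 3
f 14 1 15
f 14 15 3
f 15 1 16
f 15 16 3
f 16 1 2
f 16 2 3
f 18 20 17
f 21 18 17
f 17 20 19
f 19 21 17
f 18 24 20
f 22 18 21
f 22 24 18
f 20 24 19
f 23 21 19
f 19 24 23
f 23 22 21
f 24 22 23
f 26 25 28
f 26 28 27
f 28 25 29
f 28 29 27
f 29 25 30
f 29 30 27
f 30 25 31
f 30 31 27
f 31 25 32
f 31 32 27
f 32 25 33
f 32 33 27
f 33 25 34
f 33 34 27
f 34 25 35
f 34 35 27
f 35 25 36
f 35 36 27
f 36 25 37
f 36 37 27
f 37 25 38
f 37 38 27
f 38 25 39
f 38 39 27
f 39 25 40
f 39 40 27
f 40 25 41
f 40 41 27
f 41 25 26
f 41 26 27
f 43 45 42
f 46 43 42
f 42 45 44
f 44 46 42
f 43 49 45
f 47 43 46
f 47 49 43
f 45 49 44
f 48 46 44
f 44 49 48
f 48 47 46
f 49 47 48
f 51 50 54
f 51 54 52
f 52 54 55
f 52 55 53
f 54 50 56
f 54 56 55
f 55 56 57
f 55 57 53
f 56 50 58
f 56 58 57
f 57 58 59
f 57 59 53
f 58 50 60
f 58 60 59
f 59 60 61
f 59 61 53
f 60 50 62
f 60 62 61
f 61 62 63
f 61 63 53
f 62 50 64
f 62 64 63
f 63 64 65
f 63 65 53
f 64 50 66
f 64 66 65
f 65 66 67
f 65 67 53
f 66 50 68
f 66 68 67
f 67 68 69
f 67 69 53
f 68 50 70
f 68 70 69
f 69 70 71
f 69 71 53
f 70 50 72
f 70 72 71
f 71 72 73
f 71 73 53
f 72 50 74
f 72 74 73
f 73 74 75
f 73 75 53
f 74 50 51
f 74 51 75
f 75 51 52
f 75 52 53



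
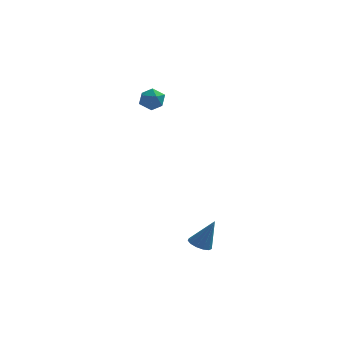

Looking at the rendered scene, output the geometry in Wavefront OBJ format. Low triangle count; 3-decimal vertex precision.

v -2.639 2.083 3.89
v -2.133 1.556 3.98
v -3.387 1.284 3.42
v -2.881 0.757 3.51
v -3.208 1.057 4.097
v -2.746 1.551 4.388
v -2.774 1.289 3.012
v -2.312 1.783 3.303
v -2.217 1.065 3.437
v -2.485 0.922 4.108
v -3.035 1.918 3.292
v -3.303 1.775 3.963
v 0.117 -3.972 -3.419
v 0.58 -4.365 -3.585
v 0.803 -3.788 -1.941
v 0.688 -4.039 -3.676
v 0.615 -3.692 -3.685
v 0.384 -3.434 -3.61
v 0.067 -3.346 -3.474
v -0.233 -3.457 -3.321
v -0.422 -3.731 -3.199
v -0.44 -4.082 -3.147
v -0.282 -4.398 -3.181
v 0.004 -4.578 -3.291
v 0.325 -4.566 -3.442
f 1 12 6
f 1 6 2
f 1 2 8
f 1 8 11
f 1 11 12
f 2 6 10
f 6 12 5
f 12 11 3
f 11 8 7
f 8 2 9
f 4 10 5
f 4 5 3
f 4 3 7
f 4 7 9
f 4 9 10
f 5 10 6
f 3 5 12
f 7 3 11
f 9 7 8
f 10 9 2
f 14 13 16
f 14 16 15
f 16 13 17
f 16 17 15
f 17 13 18
f 17 18 15
f 18 13 19
f 18 19 15
f 19 13 20
f 19 20 15
f 20 13 21
f 20 21 15
f 21 13 22
f 21 22 15
f 22 13 23
f 22 23 15
f 23 13 24
f 23 24 15
f 24 13 25
f 24 25 15
f 25 13 14
f 25 14 15



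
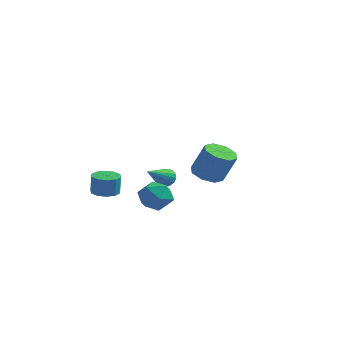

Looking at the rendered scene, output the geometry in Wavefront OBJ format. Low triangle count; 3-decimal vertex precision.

v -2.798 -2.924 -3.264
v -2.122 -3.167 -3.314
v -2.046 -3.179 -2.227
v -2.722 -2.936 -2.176
v -2.109 -2.722 -3.31
v -2.032 -2.734 -2.223
v -2.358 -2.354 -3.288
v -2.282 -2.367 -2.201
v -2.776 -2.204 -3.257
v -2.7 -2.217 -2.17
v -3.202 -2.329 -3.228
v -3.126 -2.341 -2.141
v -3.474 -2.681 -3.213
v -3.398 -2.693 -2.126
v -3.488 -3.126 -3.217
v -3.411 -3.138 -2.13
v -3.238 -3.493 -3.239
v -3.162 -3.506 -2.152
v -2.82 -3.643 -3.27
v -2.744 -3.656 -2.183
v -2.394 -3.519 -3.299
v -2.318 -3.531 -2.212
v 0.065 -2.221 -3.831
v 0.738 -2.614 -3.258
v -1.058 -2.906 -2.982
v -0.385 -3.299 -2.409
v -0.537 -2.344 -2.391
v 0.157 -1.921 -2.916
v -0.477 -3.599 -3.324
v 0.217 -3.176 -3.849
v 0.403 -3.466 -2.945
v 0.366 -2.69 -2.368
v -0.686 -2.83 -3.872
v -0.723 -2.054 -3.295
v -1.325 0.514 -3.276
v -1.043 0.753 -2.829
v -1.455 -1.194 -2.284
v -1.31 0.805 -2.774
v -1.581 0.79 -2.835
v -1.793 0.712 -2.996
v -1.897 0.589 -3.222
v -1.871 0.449 -3.46
v -1.719 0.324 -3.656
v -1.477 0.242 -3.765
v -1.201 0.223 -3.762
v -0.952 0.27 -3.647
v -0.789 0.373 -3.448
v -0.749 0.509 -3.209
v -0.84 0.646 -2.986
v 3 -3.762 -0.77
v 3.619 -4.243 -1.041
v 4.3 -4.2 0.44
v 3.68 -3.718 0.71
v 3.742 -3.625 -1.115
v 4.422 -3.581 0.365
v 3.43 -3.086 -0.988
v 4.111 -3.043 0.493
v 2.866 -2.943 -0.733
v 3.547 -2.9 0.748
v 2.38 -3.28 -0.5
v 3.061 -3.237 0.981
v 2.258 -3.899 -0.425
v 2.938 -3.855 1.055
v 2.569 -4.437 -0.553
v 3.25 -4.394 0.928
v 3.133 -4.58 -0.808
v 3.814 -4.537 0.673
f 2 1 5
f 2 5 3
f 3 5 6
f 3 6 4
f 5 1 7
f 5 7 6
f 6 7 8
f 6 8 4
f 7 1 9
f 7 9 8
f 8 9 10
f 8 10 4
f 9 1 11
f 9 11 10
f 10 11 12
f 10 12 4
f 11 1 13
f 11 13 12
f 12 13 14
f 12 14 4
f 13 1 15
f 13 15 14
f 14 15 16
f 14 16 4
f 15 1 17
f 15 17 16
f 16 17 18
f 16 18 4
f 17 1 19
f 17 19 18
f 18 19 20
f 18 20 4
f 19 1 21
f 19 21 20
f 20 21 22
f 20 22 4
f 21 1 2
f 21 2 22
f 22 2 3
f 22 3 4
f 23 34 28
f 23 28 24
f 23 24 30
f 23 30 33
f 23 33 34
f 24 28 32
f 28 34 27
f 34 33 25
f 33 30 29
f 30 24 31
f 26 32 27
f 26 27 25
f 26 25 29
f 26 29 31
f 26 31 32
f 27 32 28
f 25 27 34
f 29 25 33
f 31 29 30
f 32 31 24
f 36 35 38
f 36 38 37
f 38 35 39
f 38 39 37
f 39 35 40
f 39 40 37
f 40 35 41
f 40 41 37
f 41 35 42
f 41 42 37
f 42 35 43
f 42 43 37
f 43 35 44
f 43 44 37
f 44 35 45
f 44 45 37
f 45 35 46
f 45 46 37
f 46 35 47
f 46 47 37
f 47 35 48
f 47 48 37
f 48 35 49
f 48 49 37
f 49 35 36
f 49 36 37
f 51 50 54
f 51 54 52
f 52 54 55
f 52 55 53
f 54 50 56
f 54 56 55
f 55 56 57
f 55 57 53
f 56 50 58
f 56 58 57
f 57 58 59
f 57 59 53
f 58 50 60
f 58 60 59
f 59 60 61
f 59 61 53
f 60 50 62
f 60 62 61
f 61 62 63
f 61 63 53
f 62 50 64
f 62 64 63
f 63 64 65
f 63 65 53
f 64 50 66
f 64 66 65
f 65 66 67
f 65 67 53
f 66 50 51
f 66 51 67
f 67 51 52
f 67 52 53



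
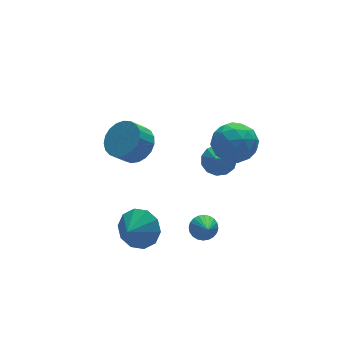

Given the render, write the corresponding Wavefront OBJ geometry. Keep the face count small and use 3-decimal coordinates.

v 0.304 -3.475 -1.733
v 0.94 -3.728 -1.816
v 0.036 -4.425 -0.887
v 0.978 -3.557 -1.612
v 0.913 -3.373 -1.426
v 0.756 -3.205 -1.287
v 0.53 -3.078 -1.216
v 0.269 -3.011 -1.223
v 0.014 -3.015 -1.308
v -0.198 -3.089 -1.458
v -0.332 -3.221 -1.65
v -0.37 -3.393 -1.854
v -0.306 -3.576 -2.04
v -0.148 -3.745 -2.179
v 0.078 -3.872 -2.25
v 0.339 -3.939 -2.243
v 0.594 -3.935 -2.158
v 0.805 -3.861 -2.008
v 1.82 -1.703 1.789
v 2.466 -1.202 0.913
v 3.414 -1.838 2.887
v 4.06 -1.337 2.011
v 3.252 -0.683 2.609
v 2.267 -0.6 1.93
v 3.613 -2.44 1.87
v 2.628 -2.357 1.191
v 3.574 -1.657 0.963
v 3.351 -0.572 1.419
v 2.529 -2.468 2.381
v 2.306 -1.383 2.837
v 2.003 -1.441 1.255
v 3.877 -1.599 2.545
v 3.402 -1.215 2.897
v 3.782 -0.921 2.382
v 1.886 -1.087 1.853
v 2.266 -0.792 1.338
v 2.728 -0.488 2.335
v 3.614 -2.248 2.462
v 3.994 -1.953 1.947
v 2.098 -2.119 1.418
v 2.478 -1.825 0.903
v 3.152 -2.552 1.465
v 3.034 -1.414 0.769
v 3.971 -1.493 1.414
v 3.708 -2.141 1.331
v 3.129 -2.092 0.932
v 2.903 -0.776 1.037
v 3.84 -0.855 1.682
v 3.365 -0.471 2.034
v 2.786 -0.422 1.635
v 3.554 -1.043 1.066
v 2.04 -2.185 2.118
v 2.977 -2.264 2.763
v 3.094 -2.618 2.165
v 2.515 -2.569 1.766
v 1.909 -1.547 2.386
v 2.846 -1.626 3.031
v 2.751 -0.948 2.868
v 2.172 -0.899 2.469
v 2.326 -1.997 2.734
v -2.653 -2.779 -1.063
v -2.103 -2.546 -0.139
v -3.507 -3.321 -0.417
v -2.527 -2.03 -0.267
v -2.999 -1.8 -0.699
v -3.338 -1.944 -1.27
v -3.416 -2.407 -1.762
v -3.202 -3.012 -1.986
v -2.779 -3.528 -1.858
v -2.307 -3.758 -1.426
v -1.967 -3.614 -0.855
v -1.889 -3.151 -0.363
v -0.273 2.365 -0.159
v 0.293 1.579 0.317
v -0.5 1.528 1.176
v -1.067 2.315 0.699
v 0.47 1.947 0.503
v -0.323 1.897 1.362
v 0.519 2.388 0.574
v -0.274 2.337 1.433
v 0.431 2.825 0.518
v -0.362 2.774 1.377
v 0.221 3.182 0.345
v -0.572 3.131 1.204
v -0.074 3.398 0.085
v -0.867 3.348 0.944
v -0.404 3.436 -0.217
v -1.197 3.385 0.642
v -0.711 3.288 -0.51
v -1.504 3.238 0.349
v -0.943 2.981 -0.741
v -1.736 2.931 0.117
v -1.059 2.568 -0.873
v -1.852 2.517 -0.014
v -1.039 2.119 -0.881
v -1.832 2.069 -0.022
v -0.886 1.713 -0.764
v -1.679 1.663 0.095
v -0.628 1.42 -0.542
v -1.421 1.369 0.316
v -0.309 1.29 -0.255
v -1.102 1.24 0.604
v 0.017 1.346 0.049
v -0.776 1.296 0.908
v 3.514 1.029 -1.887
v 4.268 0.563 -1.807
v 2.906 0.231 -0.813
v 4.309 0.953 -1.494
v 4.098 1.367 -1.306
v 3.701 1.674 -1.302
v 3.245 1.776 -1.484
v 2.874 1.641 -1.794
v 2.707 1.312 -2.134
v 2.796 0.893 -2.395
v 3.112 0.518 -2.495
v 3.557 0.304 -2.402
v 3.987 0.321 -2.145
f 2 1 4
f 2 4 3
f 4 1 5
f 4 5 3
f 5 1 6
f 5 6 3
f 6 1 7
f 6 7 3
f 7 1 8
f 7 8 3
f 8 1 9
f 8 9 3
f 9 1 10
f 9 10 3
f 10 1 11
f 10 11 3
f 11 1 12
f 11 12 3
f 12 1 13
f 12 13 3
f 13 1 14
f 13 14 3
f 14 1 15
f 14 15 3
f 15 1 16
f 15 16 3
f 16 1 17
f 16 17 3
f 17 1 18
f 17 18 3
f 18 1 2
f 18 2 3
f 19 56 35
f 56 30 59
f 35 59 24
f 56 59 35
f 19 35 31
f 35 24 36
f 31 36 20
f 35 36 31
f 19 31 40
f 31 20 41
f 40 41 26
f 31 41 40
f 19 40 52
f 40 26 55
f 52 55 29
f 40 55 52
f 19 52 56
f 52 29 60
f 56 60 30
f 52 60 56
f 20 36 47
f 36 24 50
f 47 50 28
f 36 50 47
f 24 59 37
f 59 30 58
f 37 58 23
f 59 58 37
f 30 60 57
f 60 29 53
f 57 53 21
f 60 53 57
f 29 55 54
f 55 26 42
f 54 42 25
f 55 42 54
f 26 41 46
f 41 20 43
f 46 43 27
f 41 43 46
f 22 48 34
f 48 28 49
f 34 49 23
f 48 49 34
f 22 34 32
f 34 23 33
f 32 33 21
f 34 33 32
f 22 32 39
f 32 21 38
f 39 38 25
f 32 38 39
f 22 39 44
f 39 25 45
f 44 45 27
f 39 45 44
f 22 44 48
f 44 27 51
f 48 51 28
f 44 51 48
f 23 49 37
f 49 28 50
f 37 50 24
f 49 50 37
f 21 33 57
f 33 23 58
f 57 58 30
f 33 58 57
f 25 38 54
f 38 21 53
f 54 53 29
f 38 53 54
f 27 45 46
f 45 25 42
f 46 42 26
f 45 42 46
f 28 51 47
f 51 27 43
f 47 43 20
f 51 43 47
f 62 61 64
f 62 64 63
f 64 61 65
f 64 65 63
f 65 61 66
f 65 66 63
f 66 61 67
f 66 67 63
f 67 61 68
f 67 68 63
f 68 61 69
f 68 69 63
f 69 61 70
f 69 70 63
f 70 61 71
f 70 71 63
f 71 61 72
f 71 72 63
f 72 61 62
f 72 62 63
f 74 73 77
f 74 77 75
f 75 77 78
f 75 78 76
f 77 73 79
f 77 79 78
f 78 79 80
f 78 80 76
f 79 73 81
f 79 81 80
f 80 81 82
f 80 82 76
f 81 73 83
f 81 83 82
f 82 83 84
f 82 84 76
f 83 73 85
f 83 85 84
f 84 85 86
f 84 86 76
f 85 73 87
f 85 87 86
f 86 87 88
f 86 88 76
f 87 73 89
f 87 89 88
f 88 89 90
f 88 90 76
f 89 73 91
f 89 91 90
f 90 91 92
f 90 92 76
f 91 73 93
f 91 93 92
f 92 93 94
f 92 94 76
f 93 73 95
f 93 95 94
f 94 95 96
f 94 96 76
f 95 73 97
f 95 97 96
f 96 97 98
f 96 98 76
f 97 73 99
f 97 99 98
f 98 99 100
f 98 100 76
f 99 73 101
f 99 101 100
f 100 101 102
f 100 102 76
f 101 73 103
f 101 103 102
f 102 103 104
f 102 104 76
f 103 73 74
f 103 74 104
f 104 74 75
f 104 75 76
f 106 105 108
f 106 108 107
f 108 105 109
f 108 109 107
f 109 105 110
f 109 110 107
f 110 105 111
f 110 111 107
f 111 105 112
f 111 112 107
f 112 105 113
f 112 113 107
f 113 105 114
f 113 114 107
f 114 105 115
f 114 115 107
f 115 105 116
f 115 116 107
f 116 105 117
f 116 117 107
f 117 105 106
f 117 106 107



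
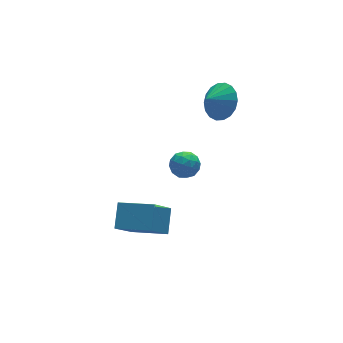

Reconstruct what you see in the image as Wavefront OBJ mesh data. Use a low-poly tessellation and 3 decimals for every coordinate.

v -4.583 -2.662 -0.442
v -3.951 -1.824 0.341
v -3.527 -2.23 -1.756
v -2.896 -1.391 -0.973
v -3.464 -3.949 0.033
v -2.833 -3.11 0.816
v -2.409 -3.516 -1.281
v -1.777 -2.678 -0.498
v 2.205 -0.204 3.169
v 2.77 -0.598 3.907
v 1.395 -0.236 3.771
v 2.806 -0.156 3.979
v 2.723 0.277 3.89
v 2.537 0.614 3.659
v 2.286 0.79 3.33
v 2.018 0.768 2.969
v 1.788 0.554 2.648
v 1.64 0.19 2.43
v 1.604 -0.252 2.358
v 1.687 -0.685 2.447
v 1.873 -1.022 2.679
v 2.124 -1.198 3.007
v 2.392 -1.176 3.368
v 2.622 -0.962 3.689
v -0.097 -0.166 0.26
v 0.653 -0.231 0.172
v -0.273 -0.769 -0.792
v 0.477 -0.834 -0.88
v 0.126 -1.217 -0.329
v 0.235 -0.844 0.321
v 0.145 -0.156 -0.941
v 0.254 0.217 -0.291
v 0.802 -0.224 -0.571
v 0.79 -0.88 -0.192
v -0.41 -0.12 -0.428
v -0.422 -0.776 -0.049
v 0.293 -0.146 0.308
v 0.087 -0.854 -0.928
v -0.12 -1.08 -0.604
v 0.321 -1.118 -0.656
v 0.048 -0.506 0.396
v 0.488 -0.544 0.344
v 0.179 -1.124 0.05
v -0.108 -0.456 -0.964
v 0.332 -0.494 -1.016
v 0.059 0.118 0.036
v 0.5 0.08 -0.016
v 0.201 0.124 -0.67
v 0.822 -0.18 -0.18
v 0.718 -0.534 -0.798
v 0.523 -0.136 -0.834
v 0.587 0.083 -0.452
v 0.815 -0.565 0.042
v 0.711 -0.92 -0.576
v 0.505 -1.145 -0.252
v 0.569 -0.926 0.13
v 0.902 -0.561 -0.394
v -0.331 -0.08 -0.044
v -0.435 -0.435 -0.662
v -0.189 -0.074 -0.75
v -0.125 0.145 -0.368
v -0.338 -0.466 0.178
v -0.442 -0.82 -0.44
v -0.207 -1.083 -0.168
v -0.143 -0.864 0.214
v -0.522 -0.439 -0.226
f 2 4 1
f 5 2 1
f 1 4 3
f 3 5 1
f 2 8 4
f 6 2 5
f 6 8 2
f 4 8 3
f 7 5 3
f 3 8 7
f 7 6 5
f 8 6 7
f 10 9 12
f 10 12 11
f 12 9 13
f 12 13 11
f 13 9 14
f 13 14 11
f 14 9 15
f 14 15 11
f 15 9 16
f 15 16 11
f 16 9 17
f 16 17 11
f 17 9 18
f 17 18 11
f 18 9 19
f 18 19 11
f 19 9 20
f 19 20 11
f 20 9 21
f 20 21 11
f 21 9 22
f 21 22 11
f 22 9 23
f 22 23 11
f 23 9 24
f 23 24 11
f 24 9 10
f 24 10 11
f 25 62 41
f 62 36 65
f 41 65 30
f 62 65 41
f 25 41 37
f 41 30 42
f 37 42 26
f 41 42 37
f 25 37 46
f 37 26 47
f 46 47 32
f 37 47 46
f 25 46 58
f 46 32 61
f 58 61 35
f 46 61 58
f 25 58 62
f 58 35 66
f 62 66 36
f 58 66 62
f 26 42 53
f 42 30 56
f 53 56 34
f 42 56 53
f 30 65 43
f 65 36 64
f 43 64 29
f 65 64 43
f 36 66 63
f 66 35 59
f 63 59 27
f 66 59 63
f 35 61 60
f 61 32 48
f 60 48 31
f 61 48 60
f 32 47 52
f 47 26 49
f 52 49 33
f 47 49 52
f 28 54 40
f 54 34 55
f 40 55 29
f 54 55 40
f 28 40 38
f 40 29 39
f 38 39 27
f 40 39 38
f 28 38 45
f 38 27 44
f 45 44 31
f 38 44 45
f 28 45 50
f 45 31 51
f 50 51 33
f 45 51 50
f 28 50 54
f 50 33 57
f 54 57 34
f 50 57 54
f 29 55 43
f 55 34 56
f 43 56 30
f 55 56 43
f 27 39 63
f 39 29 64
f 63 64 36
f 39 64 63
f 31 44 60
f 44 27 59
f 60 59 35
f 44 59 60
f 33 51 52
f 51 31 48
f 52 48 32
f 51 48 52
f 34 57 53
f 57 33 49
f 53 49 26
f 57 49 53



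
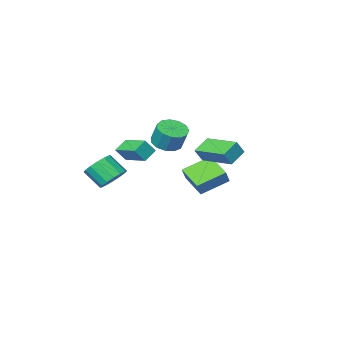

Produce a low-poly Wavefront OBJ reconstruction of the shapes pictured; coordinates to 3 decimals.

v -5.046 -3.38 -2.843
v -4.545 -2.976 -1.951
v -5.066 -1.79 -3.551
v -4.565 -1.386 -2.658
v -3.355 -3.714 -3.642
v -2.854 -3.31 -2.749
v -3.375 -2.124 -4.349
v -2.874 -1.72 -3.457
v -0.915 1.979 0.239
v -1.9 1.664 0.827
v -1.395 4.09 0.565
v -2.38 3.775 1.154
v -0.44 1.965 1.026
v -1.425 1.65 1.615
v -0.92 4.076 1.353
v -1.905 3.761 1.941
v 2.031 0.102 0.968
v 2.578 -0.039 1.732
v 1.821 1.787 1.429
v 2.368 1.646 2.193
v 2.792 0.334 0.467
v 3.339 0.193 1.231
v 2.582 2.019 0.928
v 3.129 1.878 1.692
v 2.186 -2.116 -1.974
v 3.053 -1.843 -2.171
v 3.56 -2.75 -1.204
v 2.694 -3.024 -1.006
v 2.907 -1.549 -1.819
v 3.414 -2.456 -0.852
v 2.567 -1.407 -1.509
v 3.075 -2.314 -0.541
v 2.126 -1.455 -1.323
v 2.633 -2.362 -0.355
v 1.701 -1.681 -1.311
v 2.208 -2.588 -0.343
v 1.406 -2.023 -1.477
v 1.913 -2.93 -0.509
v 1.32 -2.39 -1.776
v 1.827 -3.297 -0.809
v 1.466 -2.684 -2.128
v 1.973 -3.591 -1.161
v 1.805 -2.826 -2.439
v 2.313 -3.733 -1.471
v 2.247 -2.778 -2.625
v 2.754 -3.685 -1.657
v 2.672 -2.552 -2.637
v 3.179 -3.459 -1.669
v 2.967 -2.21 -2.471
v 3.474 -3.117 -1.503
v -2.375 -4.165 -0.774
v -1.858 -3.452 -1.102
v -1.907 -2.842 0.147
v -2.425 -3.555 0.474
v -2.364 -3.32 -1.186
v -2.413 -2.711 0.062
v -2.874 -3.456 -1.139
v -2.923 -2.847 0.109
v -3.225 -3.817 -0.977
v -3.274 -3.208 0.271
v -3.307 -4.289 -0.75
v -3.356 -3.68 0.498
v -3.093 -4.721 -0.531
v -3.142 -4.112 0.718
v -2.651 -4.976 -0.389
v -2.7 -4.367 0.86
v -2.122 -4.974 -0.369
v -2.171 -4.365 0.879
v -1.673 -4.715 -0.478
v -1.722 -4.106 0.77
v -1.447 -4.281 -0.681
v -1.496 -3.671 0.567
v -1.516 -3.81 -0.914
v -1.565 -3.201 0.335
f 2 4 1
f 5 2 1
f 1 4 3
f 3 5 1
f 2 8 4
f 6 2 5
f 6 8 2
f 4 8 3
f 7 5 3
f 3 8 7
f 7 6 5
f 8 6 7
f 10 12 9
f 13 10 9
f 9 12 11
f 11 13 9
f 10 16 12
f 14 10 13
f 14 16 10
f 12 16 11
f 15 13 11
f 11 16 15
f 15 14 13
f 16 14 15
f 18 20 17
f 21 18 17
f 17 20 19
f 19 21 17
f 18 24 20
f 22 18 21
f 22 24 18
f 20 24 19
f 23 21 19
f 19 24 23
f 23 22 21
f 24 22 23
f 26 25 29
f 26 29 27
f 27 29 30
f 27 30 28
f 29 25 31
f 29 31 30
f 30 31 32
f 30 32 28
f 31 25 33
f 31 33 32
f 32 33 34
f 32 34 28
f 33 25 35
f 33 35 34
f 34 35 36
f 34 36 28
f 35 25 37
f 35 37 36
f 36 37 38
f 36 38 28
f 37 25 39
f 37 39 38
f 38 39 40
f 38 40 28
f 39 25 41
f 39 41 40
f 40 41 42
f 40 42 28
f 41 25 43
f 41 43 42
f 42 43 44
f 42 44 28
f 43 25 45
f 43 45 44
f 44 45 46
f 44 46 28
f 45 25 47
f 45 47 46
f 46 47 48
f 46 48 28
f 47 25 49
f 47 49 48
f 48 49 50
f 48 50 28
f 49 25 26
f 49 26 50
f 50 26 27
f 50 27 28
f 52 51 55
f 52 55 53
f 53 55 56
f 53 56 54
f 55 51 57
f 55 57 56
f 56 57 58
f 56 58 54
f 57 51 59
f 57 59 58
f 58 59 60
f 58 60 54
f 59 51 61
f 59 61 60
f 60 61 62
f 60 62 54
f 61 51 63
f 61 63 62
f 62 63 64
f 62 64 54
f 63 51 65
f 63 65 64
f 64 65 66
f 64 66 54
f 65 51 67
f 65 67 66
f 66 67 68
f 66 68 54
f 67 51 69
f 67 69 68
f 68 69 70
f 68 70 54
f 69 51 71
f 69 71 70
f 70 71 72
f 70 72 54
f 71 51 73
f 71 73 72
f 72 73 74
f 72 74 54
f 73 51 52
f 73 52 74
f 74 52 53
f 74 53 54

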